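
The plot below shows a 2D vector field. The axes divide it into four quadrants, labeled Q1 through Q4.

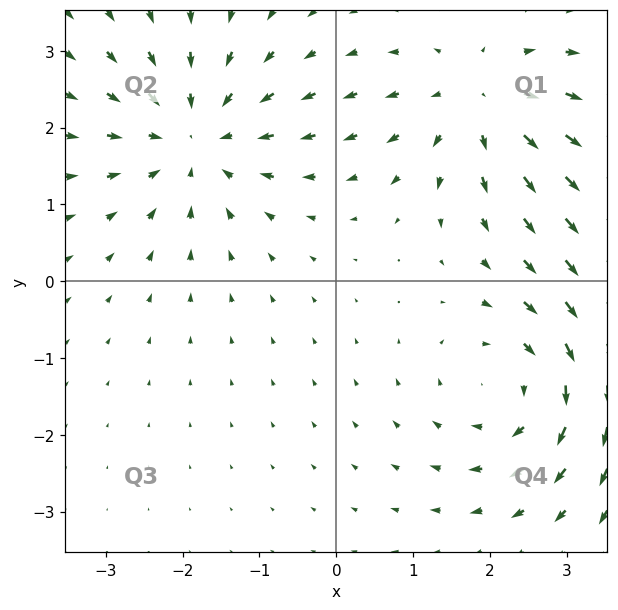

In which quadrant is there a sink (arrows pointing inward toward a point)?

Q2

The sink sits at approximately (-1.8, 1.8), which lies in quadrant Q2. The divergence there is about -4, negative as expected for a sink.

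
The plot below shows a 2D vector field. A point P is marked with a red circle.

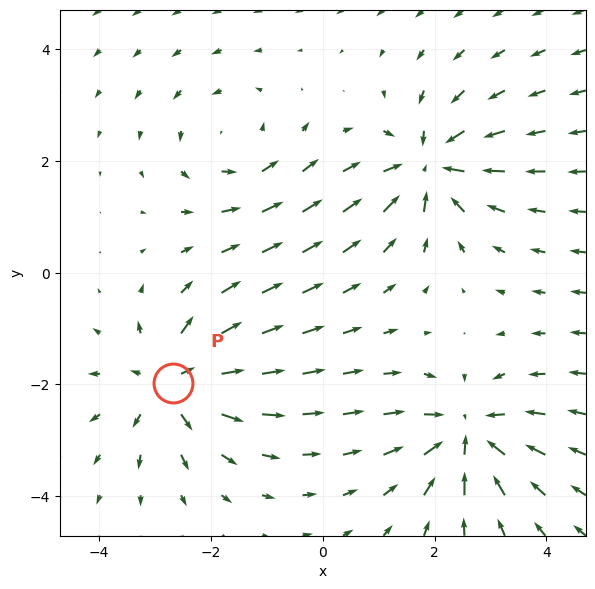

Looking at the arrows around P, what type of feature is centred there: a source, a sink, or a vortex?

At P (-2.7, -2.0) the arrows spread outward. Divergence about +6, curl ≈0 — positive divergence with near-zero curl is a source.

source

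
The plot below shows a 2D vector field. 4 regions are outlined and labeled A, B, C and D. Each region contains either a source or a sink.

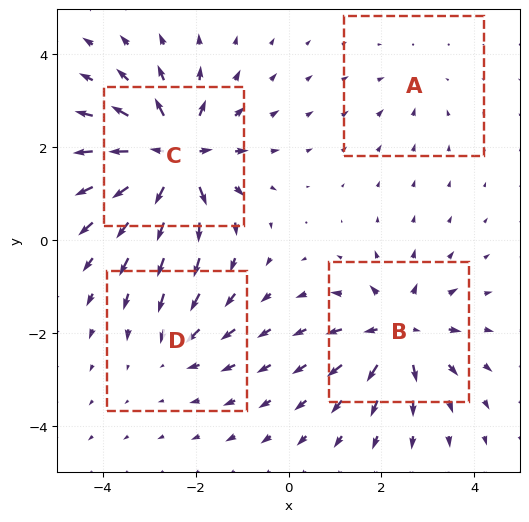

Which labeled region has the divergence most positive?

Divergence at each region's feature centre — A: about -2, B: about +6, C: about +9, D: about -4. Region C is most positive.

C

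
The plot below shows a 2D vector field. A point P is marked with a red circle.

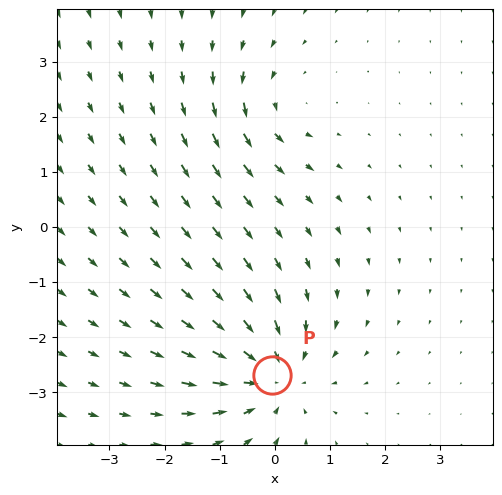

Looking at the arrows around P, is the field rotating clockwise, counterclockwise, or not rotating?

Near P at (-0.1, -2.7) the arrows show no circulation. The curl there is ≈0.

not rotating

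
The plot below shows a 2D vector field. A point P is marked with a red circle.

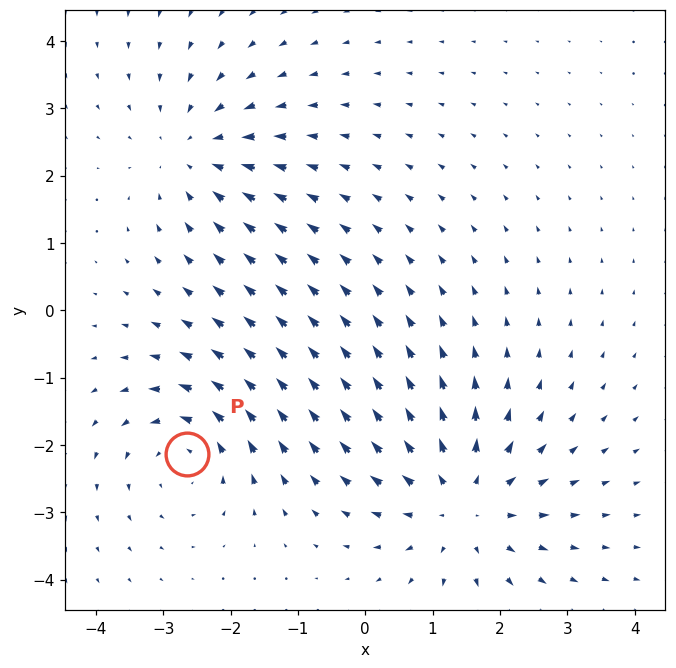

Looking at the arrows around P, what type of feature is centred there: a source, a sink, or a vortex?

At P (-2.6, -2.1) the arrows circulate counterclockwise. Divergence ≈0, curl about +4 — near-zero divergence with nonzero curl is a vortex.

vortex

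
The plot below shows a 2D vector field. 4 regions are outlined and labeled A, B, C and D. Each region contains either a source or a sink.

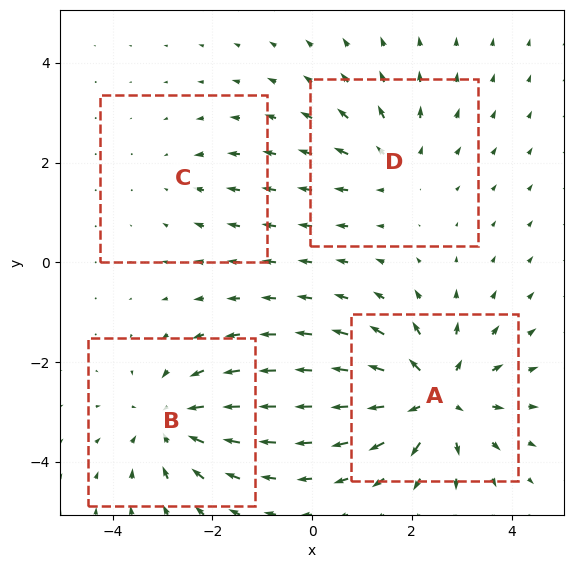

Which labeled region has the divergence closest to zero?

C

Divergence at each region's feature centre — A: about +6, B: about -5, C: about -2, D: about +3. Region C is closest to zero.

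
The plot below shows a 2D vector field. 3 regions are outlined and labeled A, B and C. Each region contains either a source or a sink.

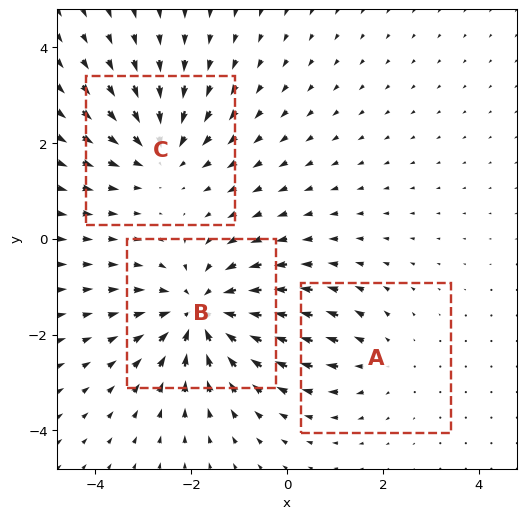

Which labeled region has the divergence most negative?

B

Divergence at each region's feature centre — A: about +2, B: about -4, C: about -3. Region B is most negative.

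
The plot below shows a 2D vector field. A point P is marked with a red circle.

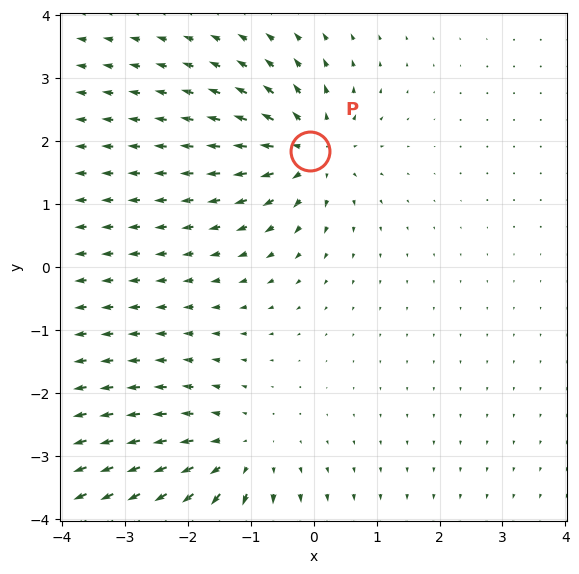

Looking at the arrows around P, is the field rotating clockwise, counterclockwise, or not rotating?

Near P at (-0.1, 1.8) the arrows show no circulation. The curl there is ≈0.

not rotating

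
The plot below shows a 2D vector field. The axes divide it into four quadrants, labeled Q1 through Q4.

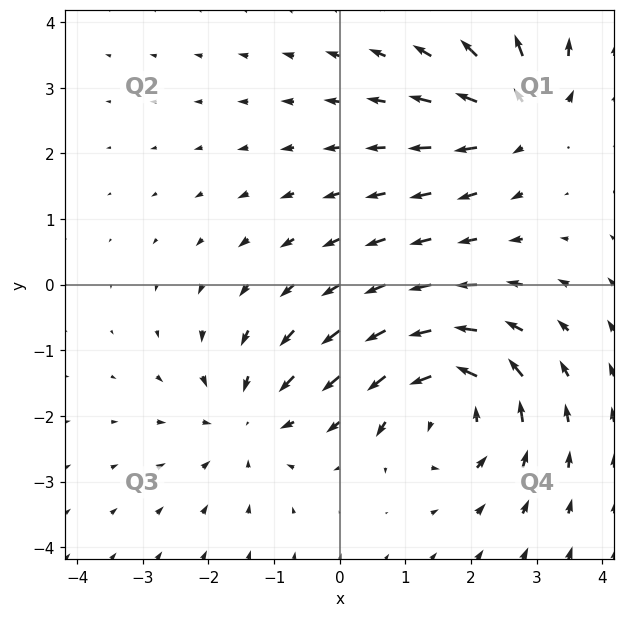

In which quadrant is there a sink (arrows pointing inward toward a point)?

The sink sits at approximately (-1.4, -2.1), which lies in quadrant Q3. The divergence there is about -3, negative as expected for a sink.

Q3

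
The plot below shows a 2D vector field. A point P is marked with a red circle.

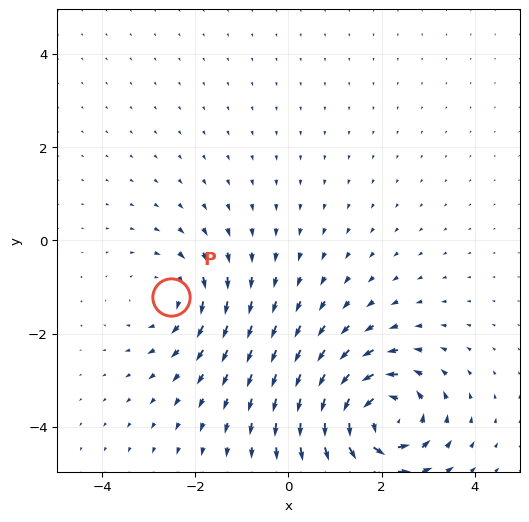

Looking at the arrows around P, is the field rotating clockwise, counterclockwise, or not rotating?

clockwise

Near P at (-2.5, -1.2) the arrows circulate clockwise. The curl (z-component) there is about -3; negative curl means clockwise rotation.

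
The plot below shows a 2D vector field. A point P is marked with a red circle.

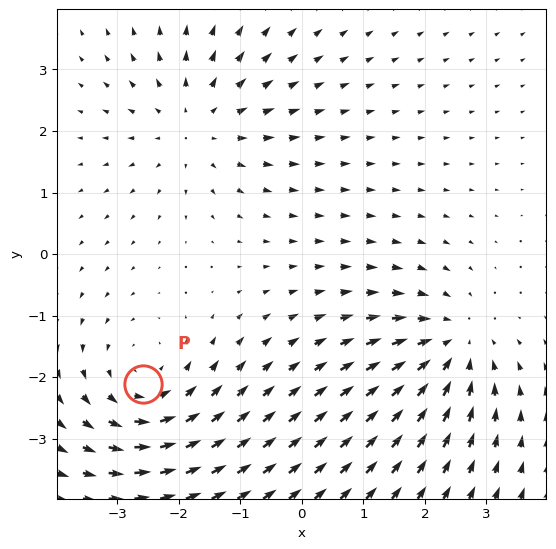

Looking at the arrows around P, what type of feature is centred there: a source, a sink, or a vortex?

vortex

At P (-2.6, -2.1) the arrows circulate counterclockwise. Divergence ≈0, curl about +3 — near-zero divergence with nonzero curl is a vortex.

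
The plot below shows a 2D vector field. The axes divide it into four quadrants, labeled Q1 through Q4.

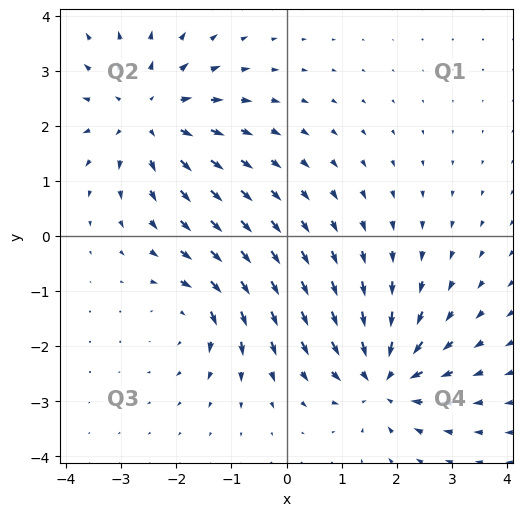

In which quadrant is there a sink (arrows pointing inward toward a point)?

The sink sits at approximately (1.8, -2.6), which lies in quadrant Q4. The divergence there is about -4, negative as expected for a sink.

Q4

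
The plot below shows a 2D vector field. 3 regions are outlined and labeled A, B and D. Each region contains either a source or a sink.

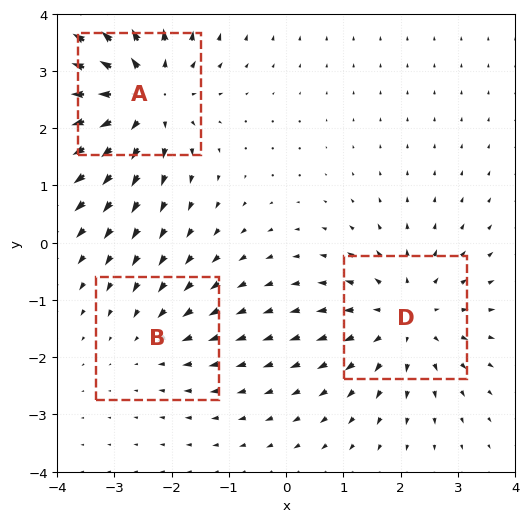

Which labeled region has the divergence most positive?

Divergence at each region's feature centre — A: about +4, B: about -2, D: about +3. Region A is most positive.

A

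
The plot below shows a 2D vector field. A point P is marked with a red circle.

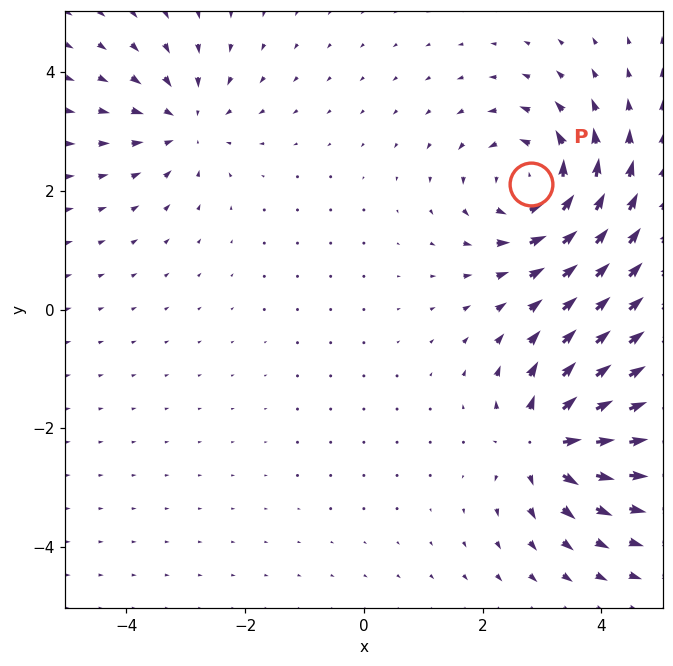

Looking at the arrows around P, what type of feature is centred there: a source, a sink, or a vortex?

vortex

At P (2.8, 2.1) the arrows circulate counterclockwise. Divergence ≈0, curl about +5 — near-zero divergence with nonzero curl is a vortex.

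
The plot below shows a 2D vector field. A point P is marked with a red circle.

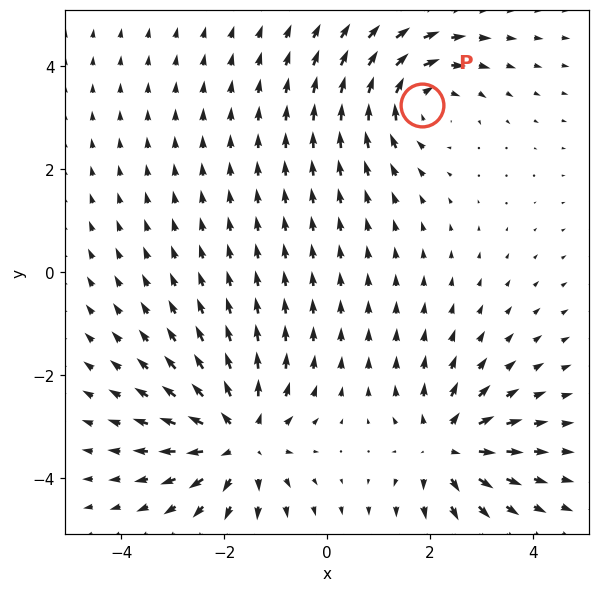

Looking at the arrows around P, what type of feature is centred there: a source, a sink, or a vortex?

vortex

At P (1.8, 3.3) the arrows circulate clockwise. Divergence ≈0, curl about -4 — near-zero divergence with nonzero curl is a vortex.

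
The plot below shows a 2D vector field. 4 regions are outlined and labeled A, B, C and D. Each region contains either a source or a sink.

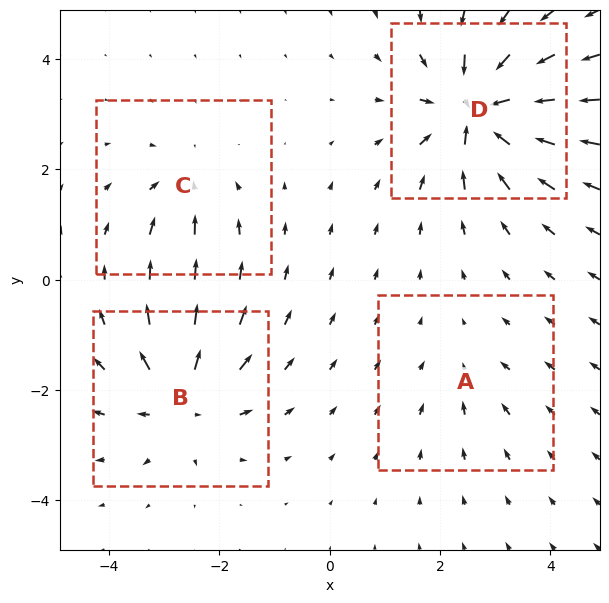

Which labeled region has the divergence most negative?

Divergence at each region's feature centre — A: about -2, B: about +6, C: about -4, D: about -9. Region D is most negative.

D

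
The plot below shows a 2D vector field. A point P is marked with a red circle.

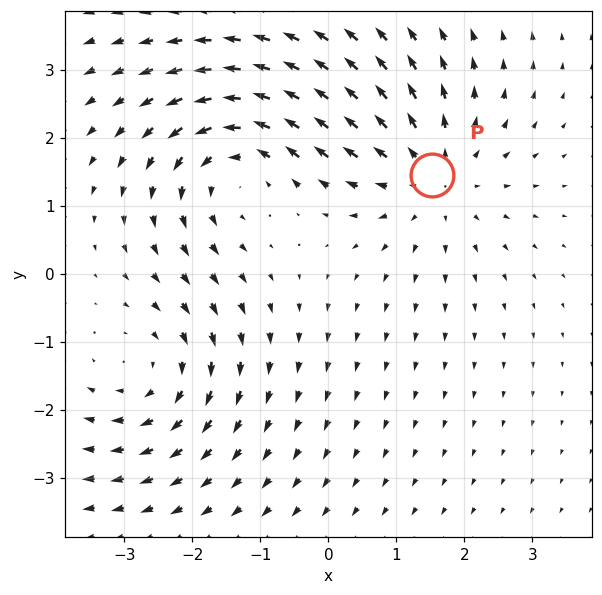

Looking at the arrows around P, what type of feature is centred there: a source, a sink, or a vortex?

source

At P (1.5, 1.5) the arrows spread outward. Divergence about +3, curl ≈0 — positive divergence with near-zero curl is a source.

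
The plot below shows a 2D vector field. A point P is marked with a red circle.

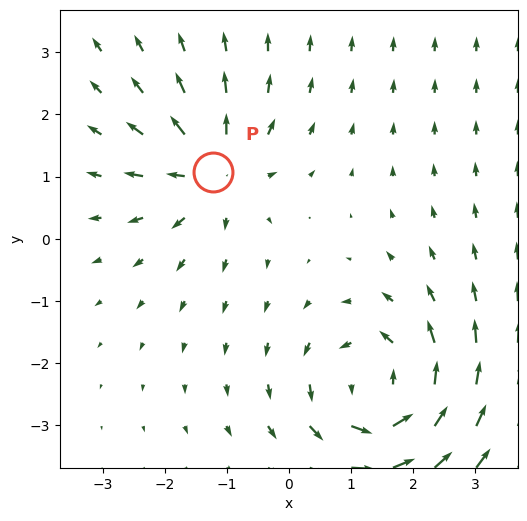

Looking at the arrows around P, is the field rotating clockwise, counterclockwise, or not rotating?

Near P at (-1.2, 1.1) the arrows show no circulation. The curl there is ≈0.

not rotating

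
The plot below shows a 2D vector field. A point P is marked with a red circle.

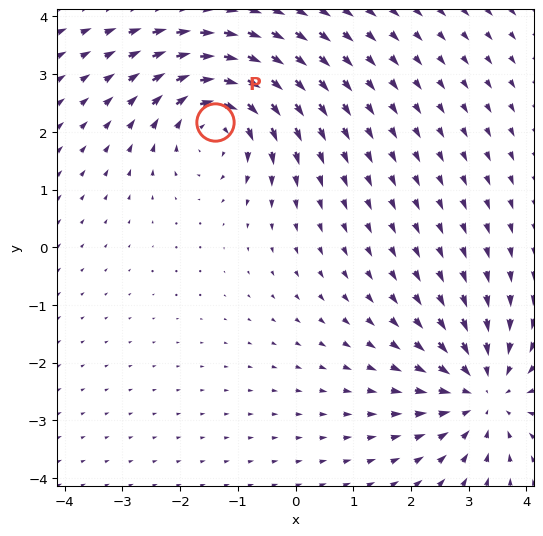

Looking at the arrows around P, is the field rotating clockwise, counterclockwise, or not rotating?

Near P at (-1.4, 2.2) the arrows circulate clockwise. The curl (z-component) there is about -5; negative curl means clockwise rotation.

clockwise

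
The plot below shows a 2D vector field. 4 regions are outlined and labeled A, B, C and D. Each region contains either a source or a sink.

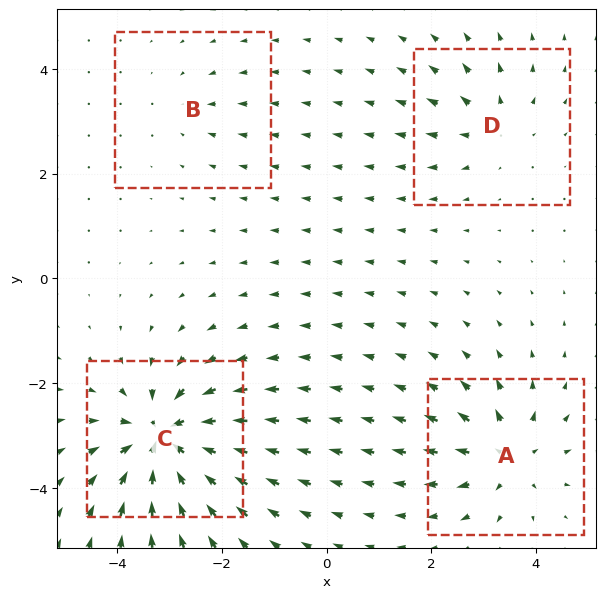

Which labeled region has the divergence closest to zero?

B

Divergence at each region's feature centre — A: about +6, B: about -2, C: about -9, D: about +4. Region B is closest to zero.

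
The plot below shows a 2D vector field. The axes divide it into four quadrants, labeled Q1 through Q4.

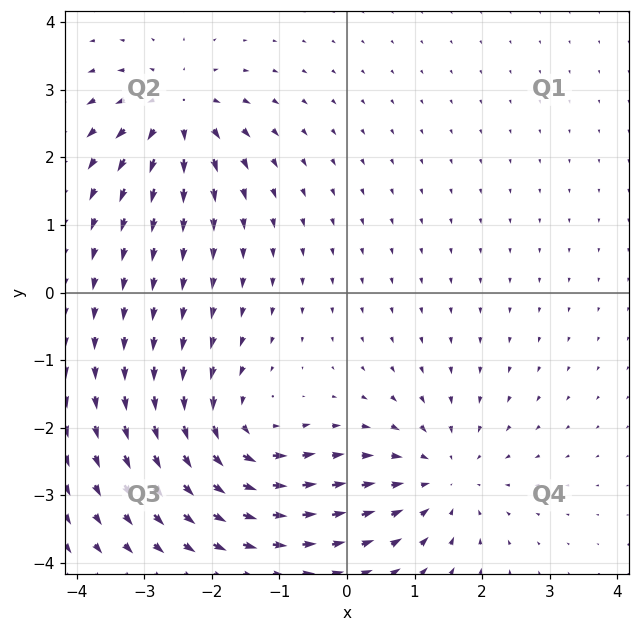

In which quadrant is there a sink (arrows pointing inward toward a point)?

Q4

The sink sits at approximately (1.4, -2.7), which lies in quadrant Q4. The divergence there is about -3, negative as expected for a sink.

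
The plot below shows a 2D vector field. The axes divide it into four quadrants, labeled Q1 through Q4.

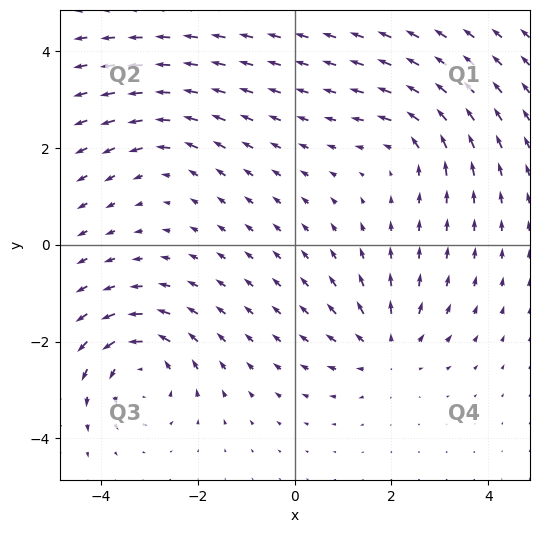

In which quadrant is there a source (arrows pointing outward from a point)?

Q4

The source sits at approximately (1.9, -2.1), which lies in quadrant Q4. The divergence there is about +4, positive as expected for a source.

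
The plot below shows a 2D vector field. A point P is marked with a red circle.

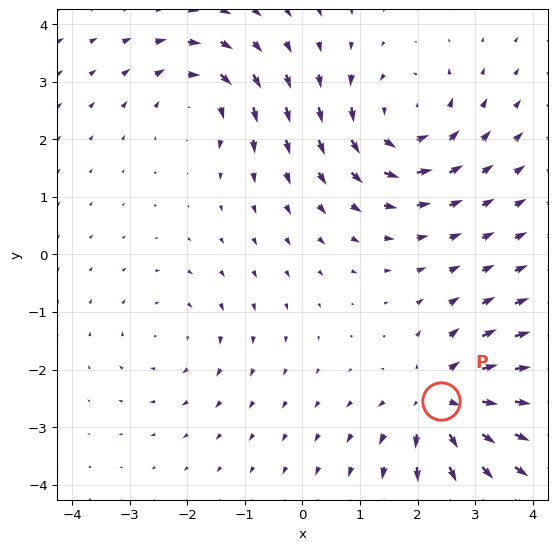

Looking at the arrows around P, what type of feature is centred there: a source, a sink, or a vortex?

source

At P (2.4, -2.6) the arrows spread outward. Divergence about +6, curl ≈0 — positive divergence with near-zero curl is a source.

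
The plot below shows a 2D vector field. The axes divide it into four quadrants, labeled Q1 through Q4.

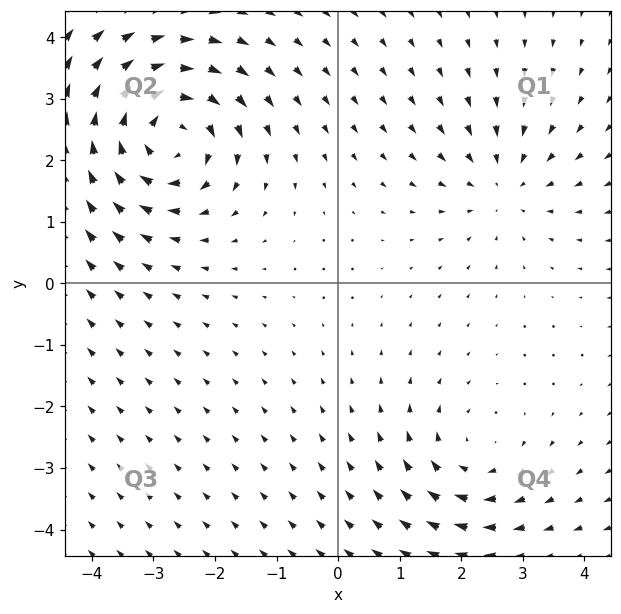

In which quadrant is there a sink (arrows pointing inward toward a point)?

Q1

The sink sits at approximately (2.7, 1.6), which lies in quadrant Q1. The divergence there is about -3, negative as expected for a sink.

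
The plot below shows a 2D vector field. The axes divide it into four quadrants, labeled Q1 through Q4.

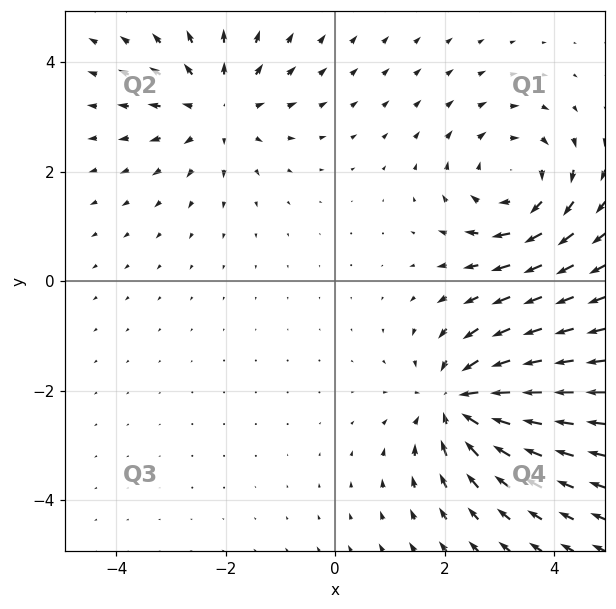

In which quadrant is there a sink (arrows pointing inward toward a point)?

The sink sits at approximately (2.3, -2.2), which lies in quadrant Q4. The divergence there is about -5, negative as expected for a sink.

Q4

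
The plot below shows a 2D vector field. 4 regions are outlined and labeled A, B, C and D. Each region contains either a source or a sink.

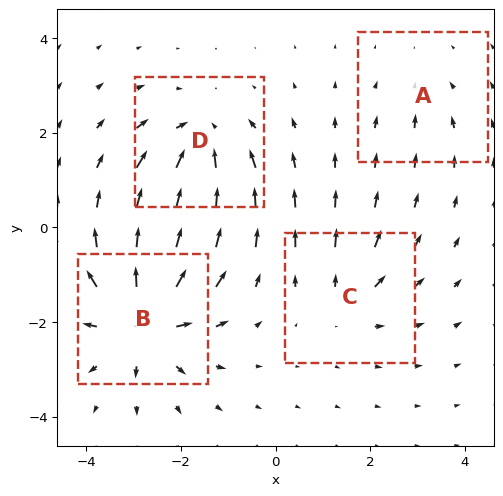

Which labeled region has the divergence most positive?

Divergence at each region's feature centre — A: about -2, B: about +7, C: about +4, D: about -5. Region B is most positive.

B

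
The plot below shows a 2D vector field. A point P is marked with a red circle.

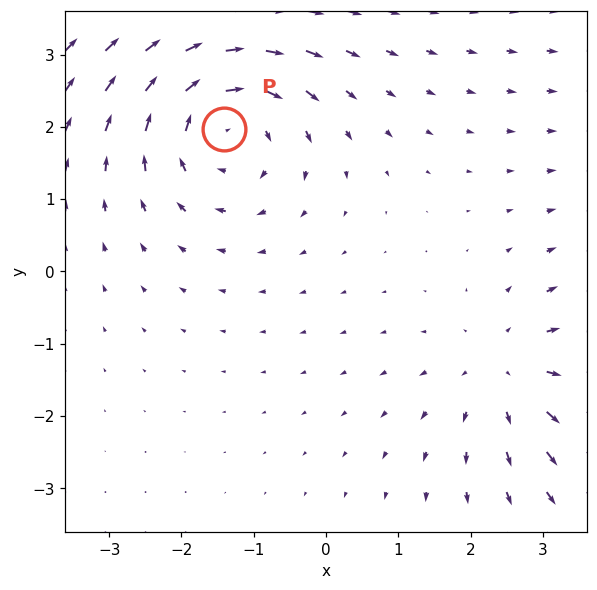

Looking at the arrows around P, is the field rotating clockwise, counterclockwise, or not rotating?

Near P at (-1.4, 2.0) the arrows circulate clockwise. The curl (z-component) there is about -4; negative curl means clockwise rotation.

clockwise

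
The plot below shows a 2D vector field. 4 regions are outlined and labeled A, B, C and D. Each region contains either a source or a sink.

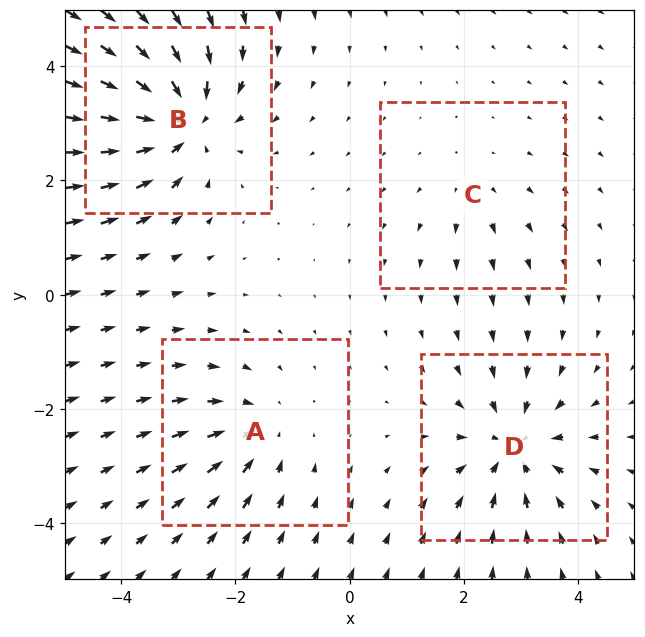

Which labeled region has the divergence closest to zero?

C

Divergence at each region's feature centre — A: about -4, B: about -7, C: about +2, D: about -5. Region C is closest to zero.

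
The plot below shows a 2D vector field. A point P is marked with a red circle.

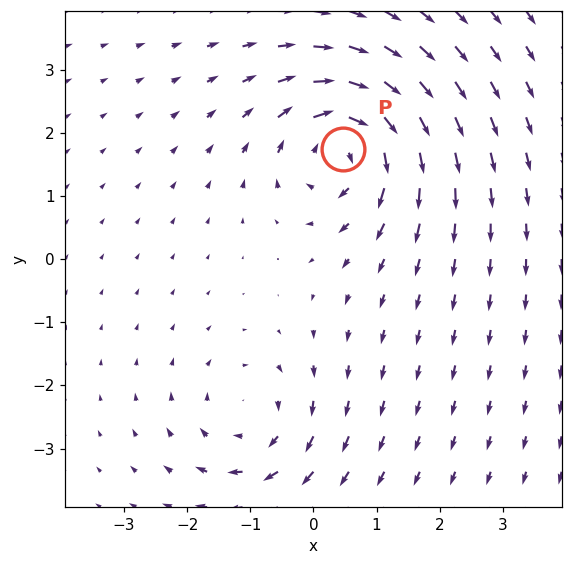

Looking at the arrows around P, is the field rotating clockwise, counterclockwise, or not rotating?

Near P at (0.5, 1.7) the arrows circulate clockwise. The curl (z-component) there is about -6; negative curl means clockwise rotation.

clockwise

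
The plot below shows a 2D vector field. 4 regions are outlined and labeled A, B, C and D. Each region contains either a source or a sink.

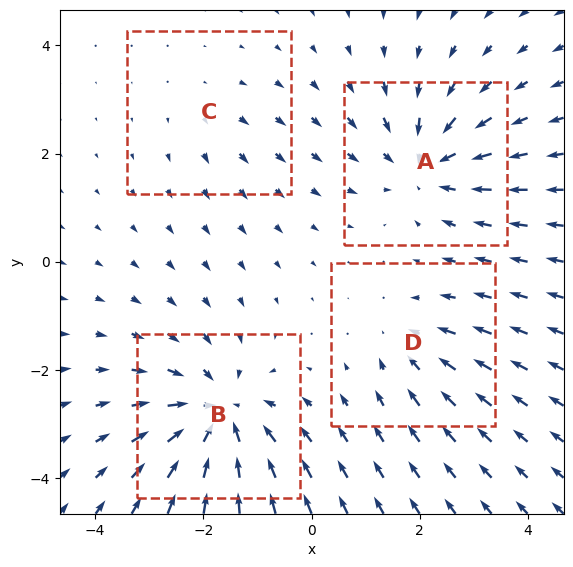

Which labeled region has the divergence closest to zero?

Divergence at each region's feature centre — A: about -5, B: about -6, C: about +2, D: about -3. Region C is closest to zero.

C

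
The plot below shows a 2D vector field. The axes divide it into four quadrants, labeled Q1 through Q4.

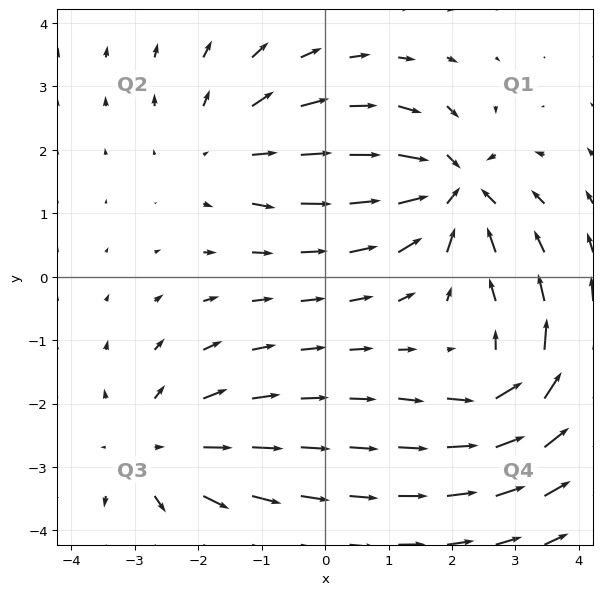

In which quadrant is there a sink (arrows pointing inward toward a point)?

The sink sits at approximately (2.0, 1.4), which lies in quadrant Q1. The divergence there is about -6, negative as expected for a sink.

Q1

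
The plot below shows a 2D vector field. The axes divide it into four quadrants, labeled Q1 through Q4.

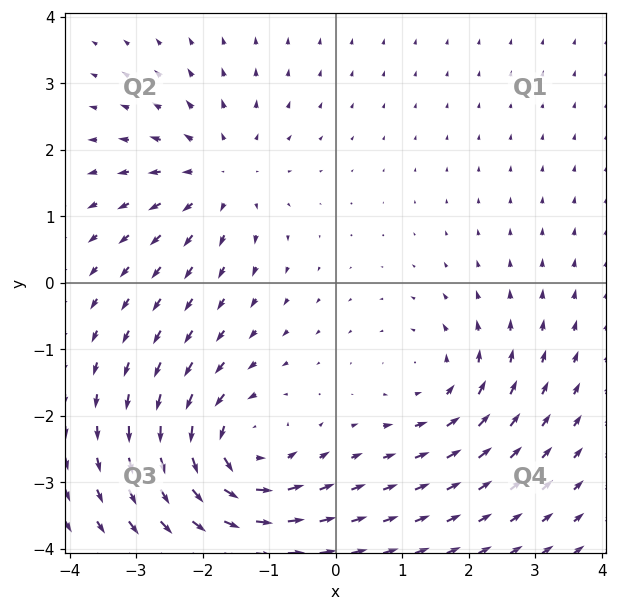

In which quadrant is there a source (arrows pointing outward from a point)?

Q2

The source sits at approximately (-1.7, 1.6), which lies in quadrant Q2. The divergence there is about +3, positive as expected for a source.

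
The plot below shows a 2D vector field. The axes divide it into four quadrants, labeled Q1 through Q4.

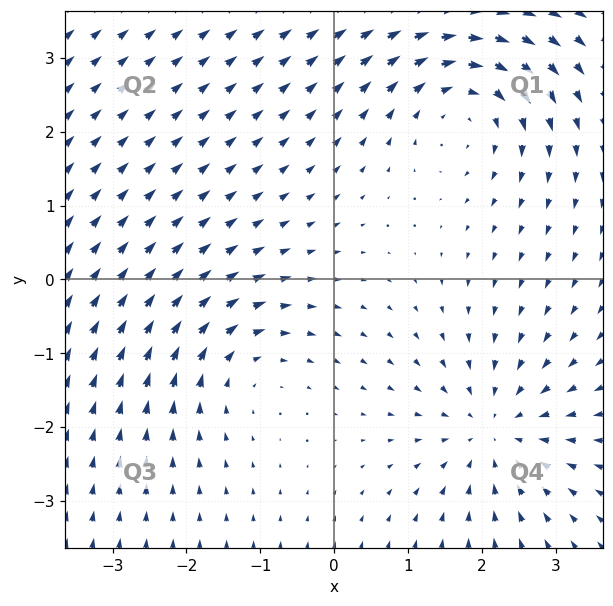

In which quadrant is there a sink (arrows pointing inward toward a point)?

The sink sits at approximately (2.2, -2.0), which lies in quadrant Q4. The divergence there is about -4, negative as expected for a sink.

Q4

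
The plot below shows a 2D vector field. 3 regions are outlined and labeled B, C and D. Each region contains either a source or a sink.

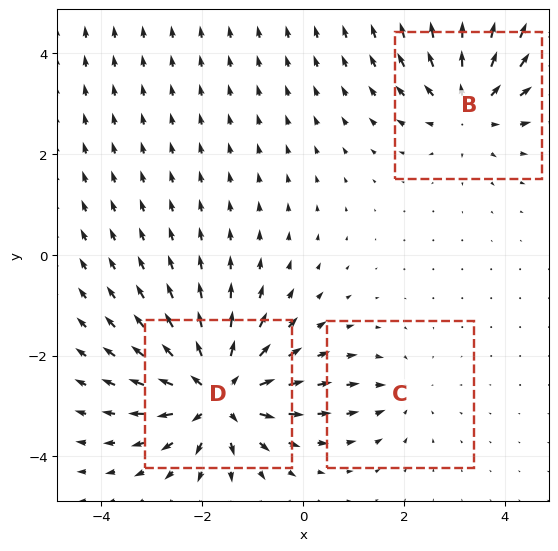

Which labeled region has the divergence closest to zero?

C

Divergence at each region's feature centre — B: about +4, C: about -2, D: about +6. Region C is closest to zero.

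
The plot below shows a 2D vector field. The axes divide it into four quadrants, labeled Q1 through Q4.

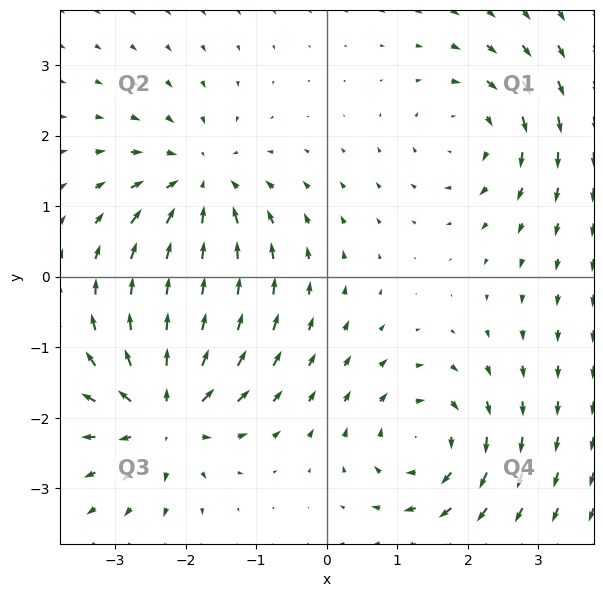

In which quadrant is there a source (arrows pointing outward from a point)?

Q3

The source sits at approximately (-2.3, -1.9), which lies in quadrant Q3. The divergence there is about +7, positive as expected for a source.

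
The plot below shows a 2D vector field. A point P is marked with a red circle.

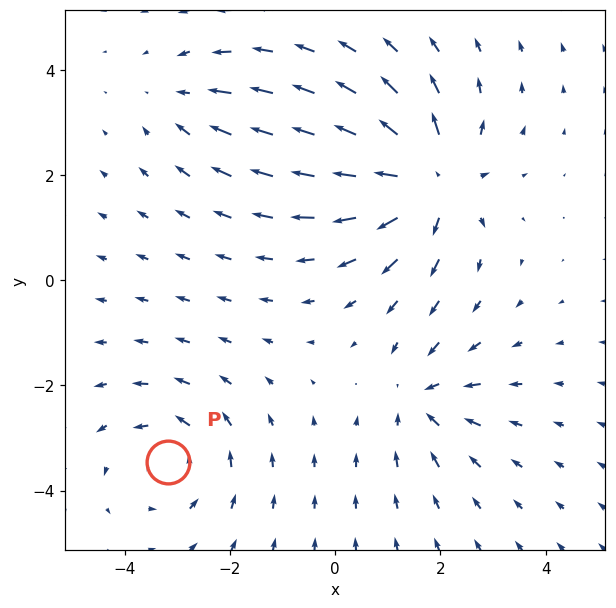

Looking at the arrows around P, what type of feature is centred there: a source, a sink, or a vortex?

At P (-3.2, -3.5) the arrows circulate counterclockwise. Divergence ≈0, curl about +3 — near-zero divergence with nonzero curl is a vortex.

vortex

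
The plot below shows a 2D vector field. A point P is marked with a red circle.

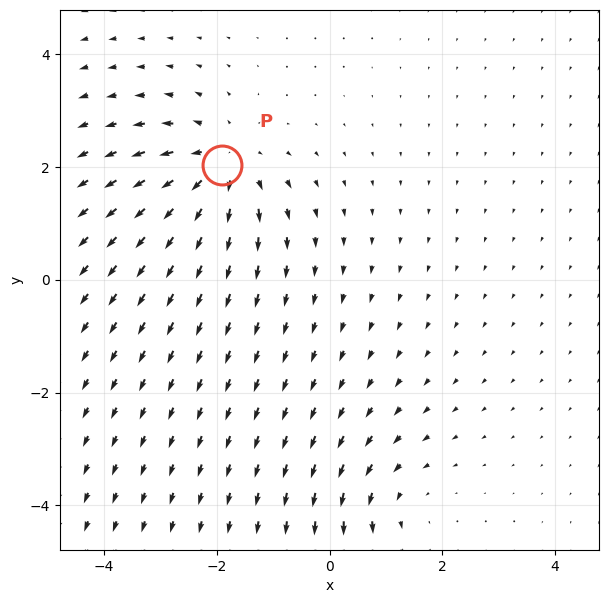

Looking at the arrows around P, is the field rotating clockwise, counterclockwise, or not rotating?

not rotating

Near P at (-1.9, 2.0) the arrows show no circulation. The curl there is ≈0.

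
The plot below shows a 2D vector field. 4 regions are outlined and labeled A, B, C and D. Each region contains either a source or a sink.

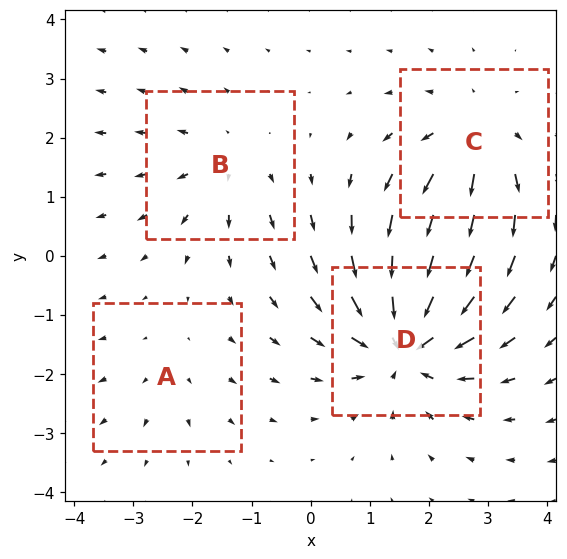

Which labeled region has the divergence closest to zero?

A

Divergence at each region's feature centre — A: about +2, B: about +3, C: about +5, D: about -7. Region A is closest to zero.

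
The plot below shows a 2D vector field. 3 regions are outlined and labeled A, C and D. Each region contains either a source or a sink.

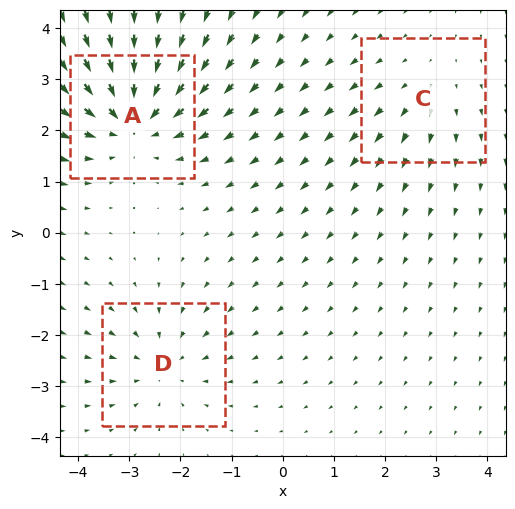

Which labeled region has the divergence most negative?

Divergence at each region's feature centre — A: about -5, C: about +2, D: about -3. Region A is most negative.

A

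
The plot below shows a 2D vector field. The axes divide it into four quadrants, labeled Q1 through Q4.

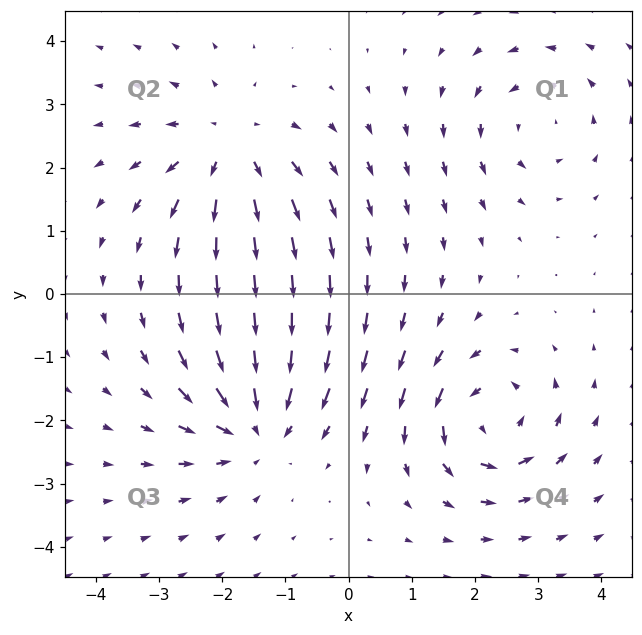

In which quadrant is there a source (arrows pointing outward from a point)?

Q2

The source sits at approximately (-1.9, 2.3), which lies in quadrant Q2. The divergence there is about +4, positive as expected for a source.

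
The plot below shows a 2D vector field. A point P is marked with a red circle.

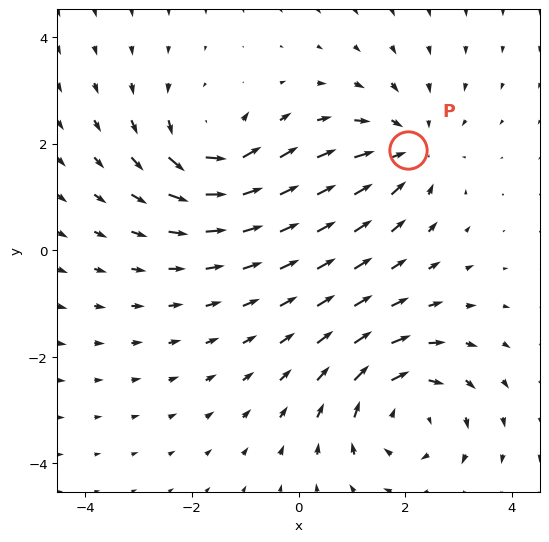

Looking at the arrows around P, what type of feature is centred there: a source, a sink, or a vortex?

sink

At P (2.1, 1.9) the arrows converge inward. Divergence about -3, curl ≈0 — negative divergence with near-zero curl is a sink.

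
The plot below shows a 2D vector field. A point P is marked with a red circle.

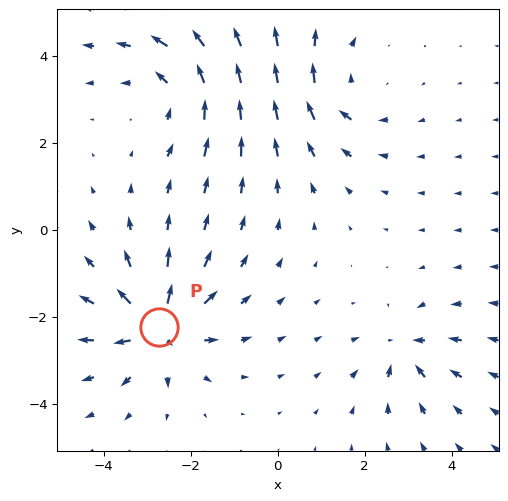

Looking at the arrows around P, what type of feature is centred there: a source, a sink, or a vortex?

source

At P (-2.7, -2.2) the arrows spread outward. Divergence about +6, curl ≈0 — positive divergence with near-zero curl is a source.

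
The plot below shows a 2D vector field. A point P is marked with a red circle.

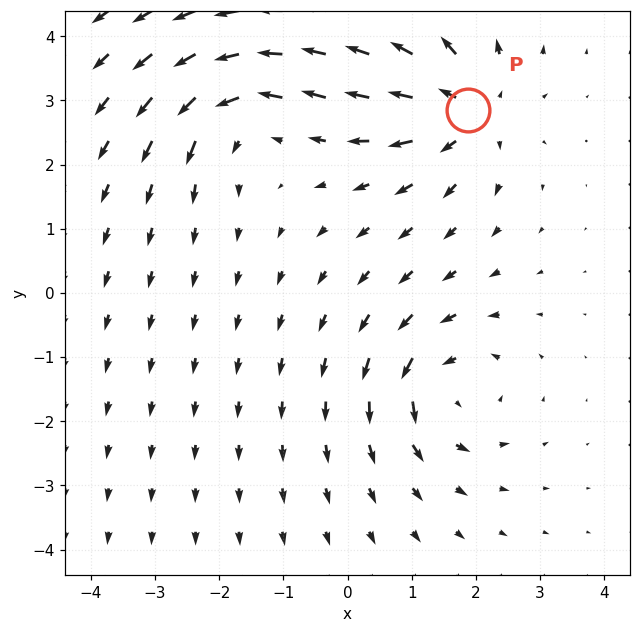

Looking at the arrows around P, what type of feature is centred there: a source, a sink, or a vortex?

At P (1.9, 2.8) the arrows spread outward. Divergence about +5, curl ≈0 — positive divergence with near-zero curl is a source.

source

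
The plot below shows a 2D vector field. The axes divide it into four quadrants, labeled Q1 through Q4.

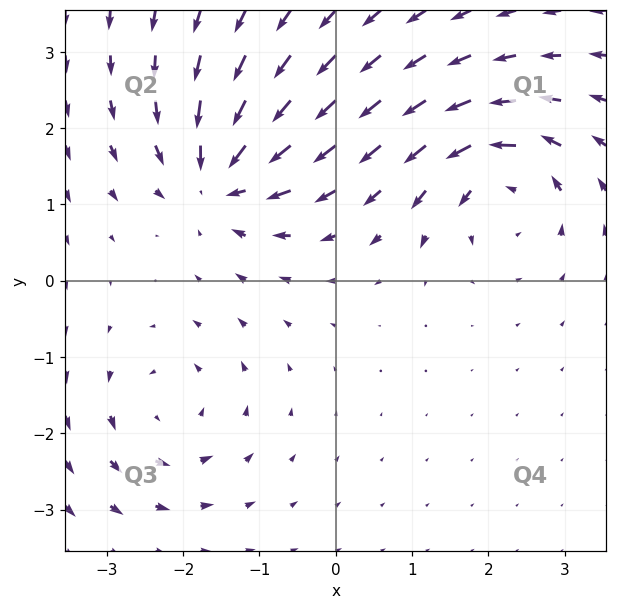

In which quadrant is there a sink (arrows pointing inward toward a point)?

Q2

The sink sits at approximately (-1.5, 1.4), which lies in quadrant Q2. The divergence there is about -6, negative as expected for a sink.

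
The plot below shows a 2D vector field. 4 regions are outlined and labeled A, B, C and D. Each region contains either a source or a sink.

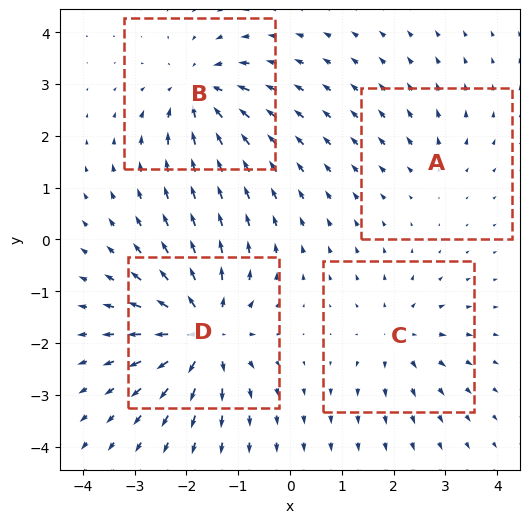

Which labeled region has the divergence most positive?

D

Divergence at each region's feature centre — A: about +2, B: about -6, C: about +4, D: about +8. Region D is most positive.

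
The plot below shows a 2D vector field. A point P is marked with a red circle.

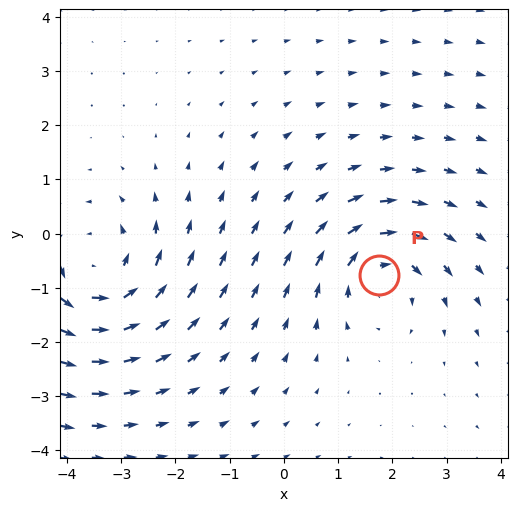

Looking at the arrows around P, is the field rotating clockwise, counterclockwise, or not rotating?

Near P at (1.8, -0.8) the arrows circulate clockwise. The curl (z-component) there is about -4; negative curl means clockwise rotation.

clockwise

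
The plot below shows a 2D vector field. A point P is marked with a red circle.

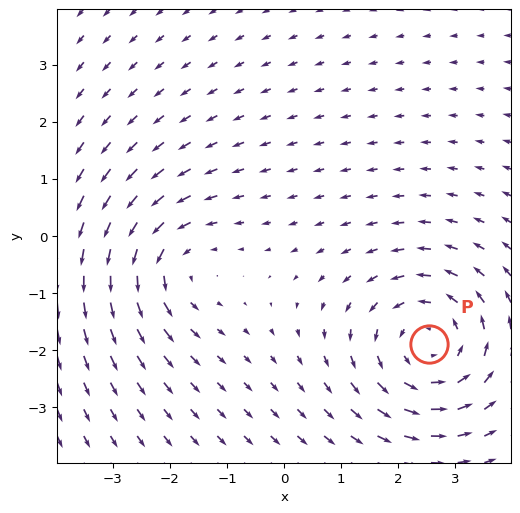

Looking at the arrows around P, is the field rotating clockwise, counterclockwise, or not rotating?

counterclockwise

Near P at (2.5, -1.9) the arrows circulate counterclockwise. The curl (z-component) there is about +4; positive curl means counterclockwise rotation.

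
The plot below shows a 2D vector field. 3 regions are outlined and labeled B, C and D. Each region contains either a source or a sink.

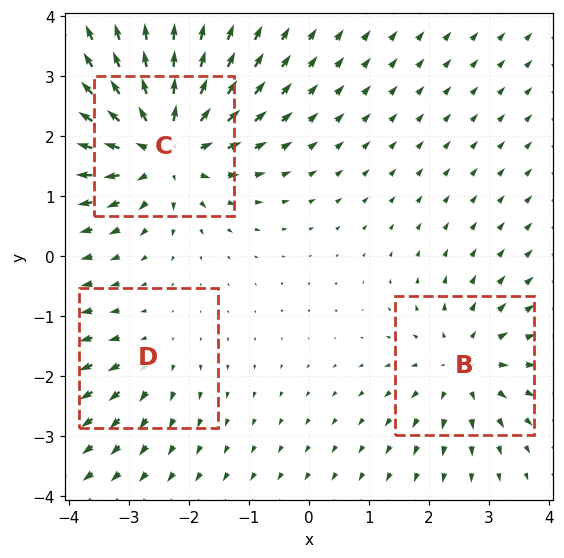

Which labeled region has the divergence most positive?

Divergence at each region's feature centre — B: about +3, C: about +6, D: about +2. Region C is most positive.

C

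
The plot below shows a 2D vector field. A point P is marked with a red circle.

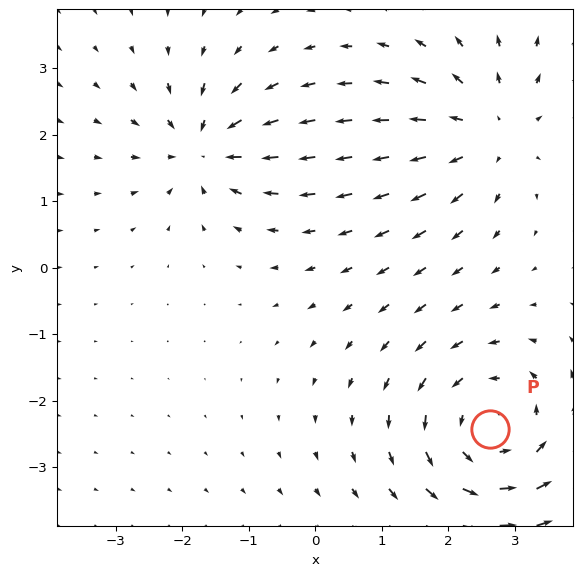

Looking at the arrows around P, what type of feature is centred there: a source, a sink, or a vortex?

At P (2.6, -2.4) the arrows circulate counterclockwise. Divergence ≈0, curl about +3 — near-zero divergence with nonzero curl is a vortex.

vortex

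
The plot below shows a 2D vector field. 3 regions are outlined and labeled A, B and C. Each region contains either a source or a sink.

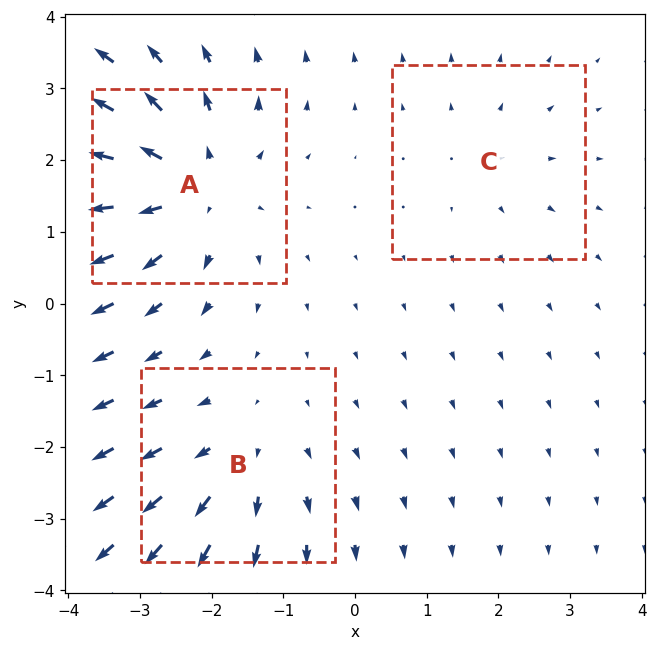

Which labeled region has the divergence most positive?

Divergence at each region's feature centre — A: about +5, B: about +3, C: about +2. Region A is most positive.

A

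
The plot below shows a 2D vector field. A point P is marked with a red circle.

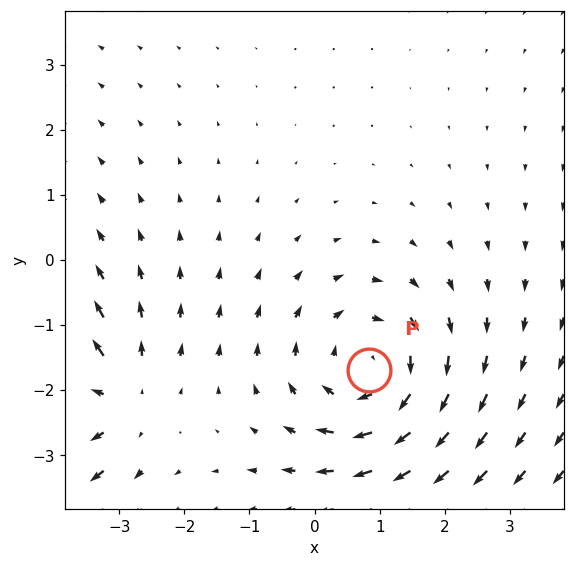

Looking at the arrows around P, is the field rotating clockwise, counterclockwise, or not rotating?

clockwise

Near P at (0.8, -1.7) the arrows circulate clockwise. The curl (z-component) there is about -3; negative curl means clockwise rotation.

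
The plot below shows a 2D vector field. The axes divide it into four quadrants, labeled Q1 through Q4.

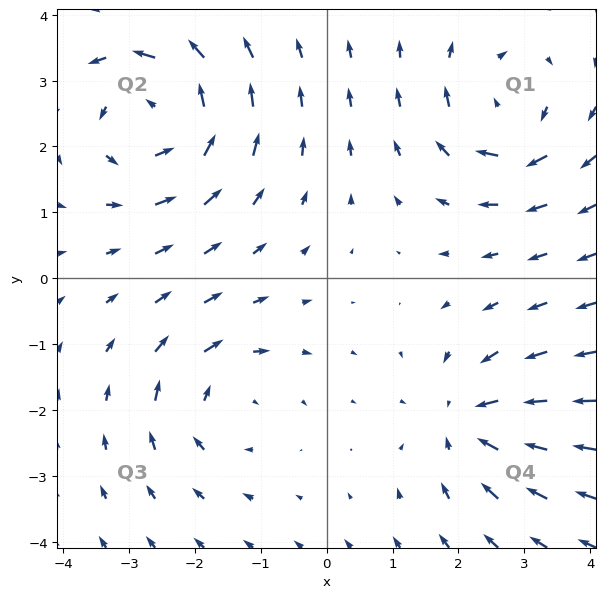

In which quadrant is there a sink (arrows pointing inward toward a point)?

The sink sits at approximately (2.2, -2.2), which lies in quadrant Q4. The divergence there is about -4, negative as expected for a sink.

Q4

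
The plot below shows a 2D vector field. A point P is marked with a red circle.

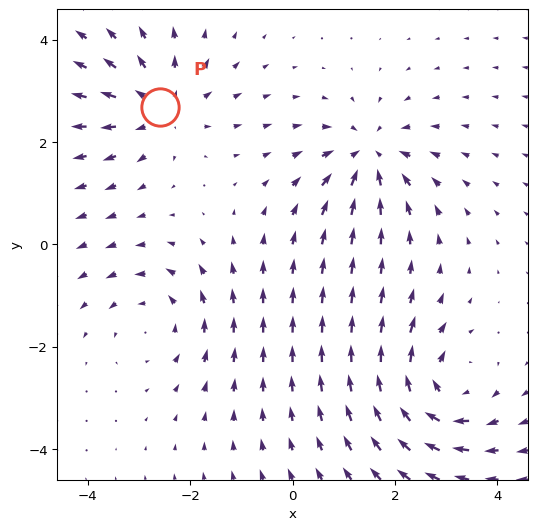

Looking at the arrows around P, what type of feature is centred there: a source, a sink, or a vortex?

source

At P (-2.6, 2.7) the arrows spread outward. Divergence about +4, curl ≈0 — positive divergence with near-zero curl is a source.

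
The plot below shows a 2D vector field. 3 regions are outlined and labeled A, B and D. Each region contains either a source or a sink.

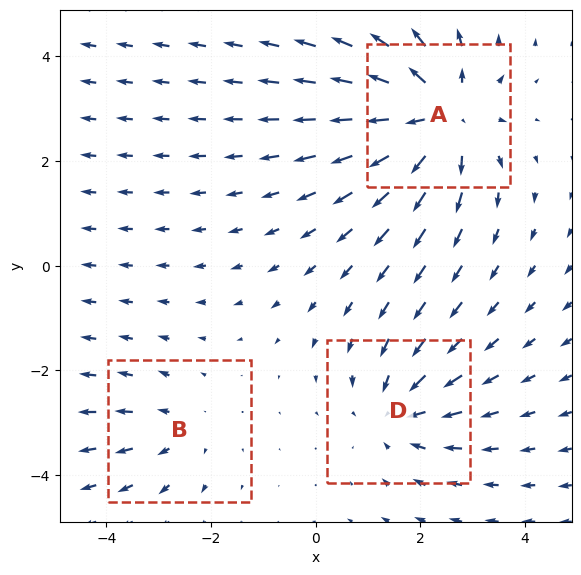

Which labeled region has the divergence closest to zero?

Divergence at each region's feature centre — A: about +4, B: about +2, D: about -3. Region B is closest to zero.

B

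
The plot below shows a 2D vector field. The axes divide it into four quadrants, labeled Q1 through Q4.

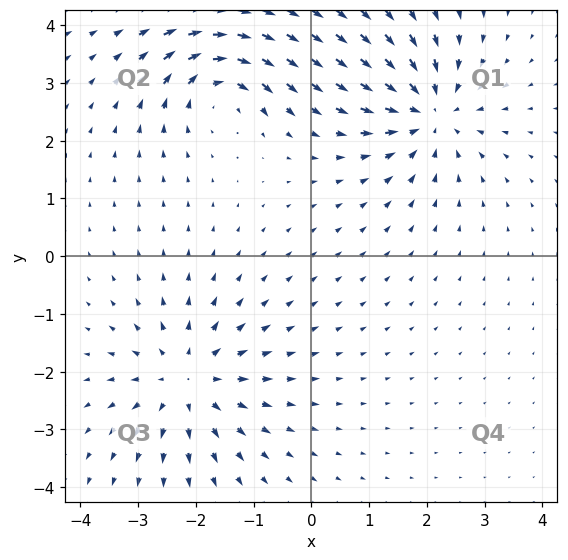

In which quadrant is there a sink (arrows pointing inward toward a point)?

The sink sits at approximately (2.1, 2.5), which lies in quadrant Q1. The divergence there is about -4, negative as expected for a sink.

Q1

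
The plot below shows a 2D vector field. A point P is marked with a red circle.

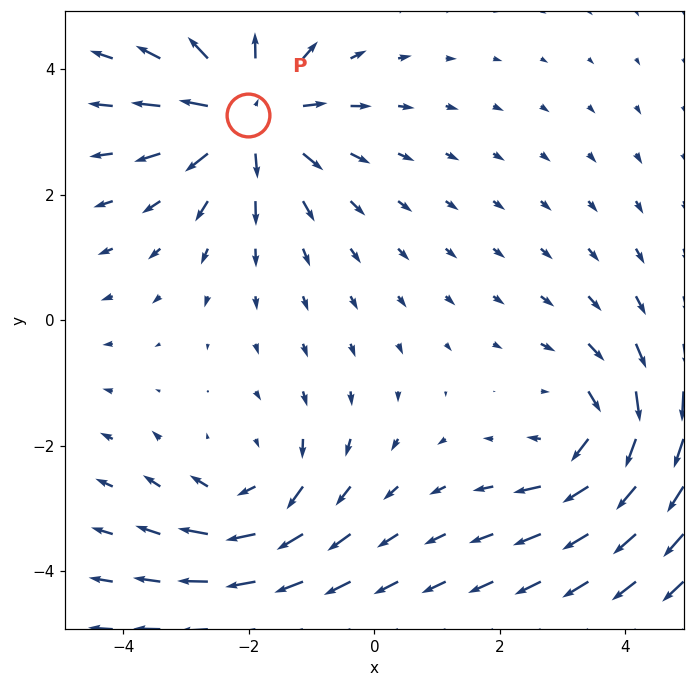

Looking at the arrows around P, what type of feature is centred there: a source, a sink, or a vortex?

At P (-2.0, 3.3) the arrows spread outward. Divergence about +5, curl ≈0 — positive divergence with near-zero curl is a source.

source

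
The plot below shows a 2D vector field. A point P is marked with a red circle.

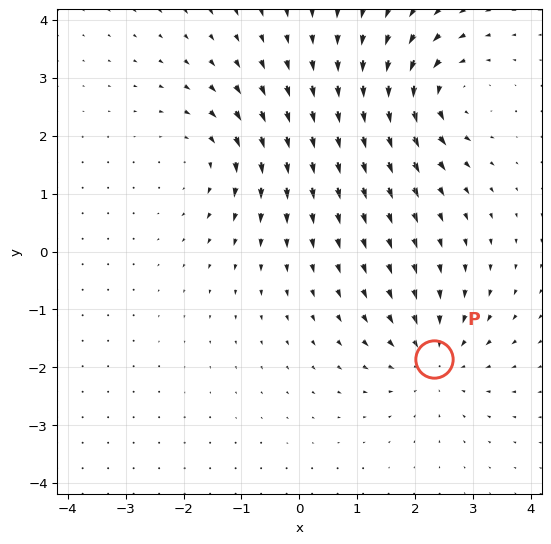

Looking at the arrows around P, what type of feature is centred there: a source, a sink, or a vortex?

sink

At P (2.3, -1.9) the arrows converge inward. Divergence about -5, curl ≈0 — negative divergence with near-zero curl is a sink.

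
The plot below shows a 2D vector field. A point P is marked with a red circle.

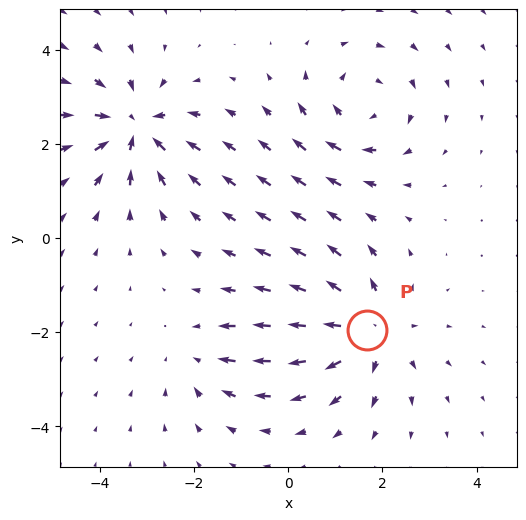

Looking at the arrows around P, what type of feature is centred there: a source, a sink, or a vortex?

source

At P (1.7, -1.9) the arrows spread outward. Divergence about +5, curl ≈0 — positive divergence with near-zero curl is a source.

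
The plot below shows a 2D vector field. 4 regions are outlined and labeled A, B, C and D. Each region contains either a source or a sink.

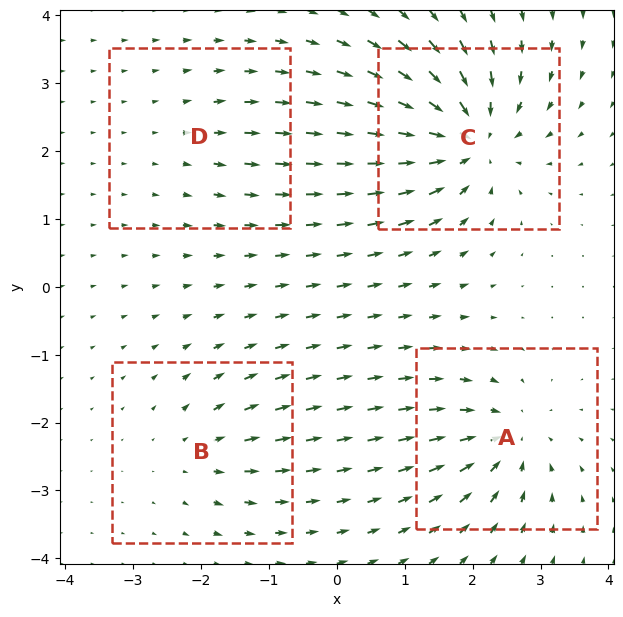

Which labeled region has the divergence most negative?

Divergence at each region's feature centre — A: about -6, B: about +4, C: about -9, D: about +2. Region C is most negative.

C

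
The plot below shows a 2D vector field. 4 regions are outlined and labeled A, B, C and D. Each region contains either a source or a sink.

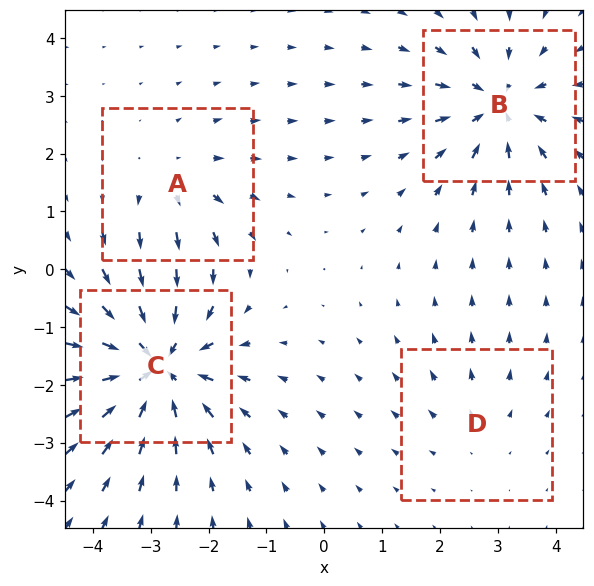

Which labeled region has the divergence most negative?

C

Divergence at each region's feature centre — A: about +3, B: about -5, C: about -7, D: about +2. Region C is most negative.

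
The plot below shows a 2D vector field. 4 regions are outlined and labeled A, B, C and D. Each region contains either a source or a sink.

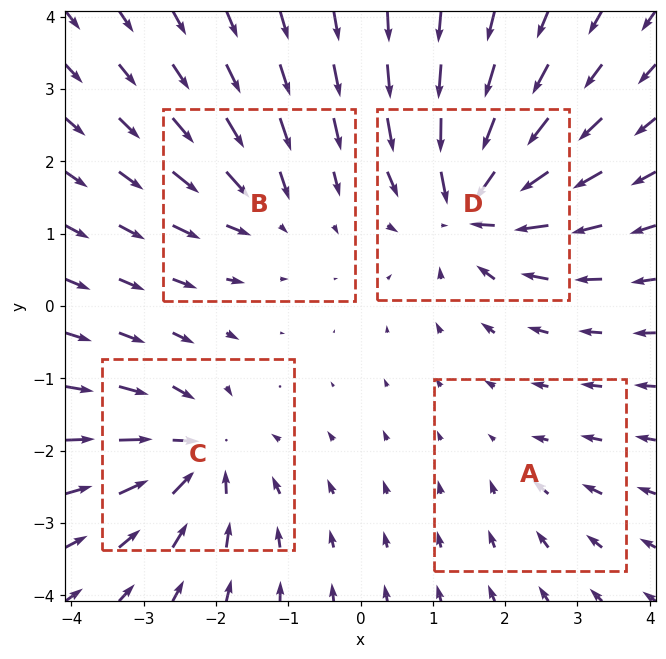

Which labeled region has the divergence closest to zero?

Divergence at each region's feature centre — A: about -2, B: about -4, C: about -6, D: about -8. Region A is closest to zero.

A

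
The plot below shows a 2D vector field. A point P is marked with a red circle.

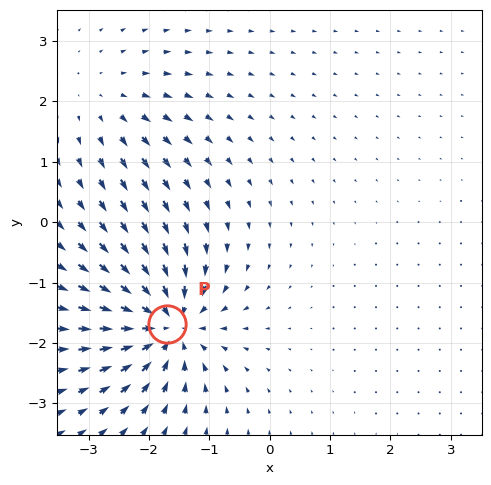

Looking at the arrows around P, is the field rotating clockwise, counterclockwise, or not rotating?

Near P at (-1.7, -1.7) the arrows show no circulation. The curl there is ≈0.

not rotating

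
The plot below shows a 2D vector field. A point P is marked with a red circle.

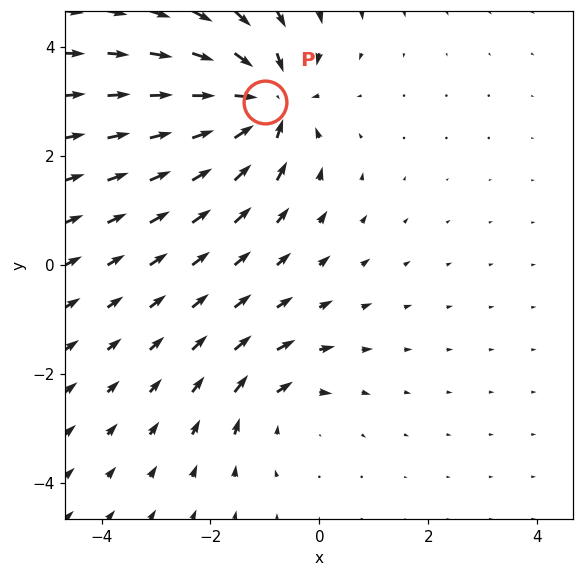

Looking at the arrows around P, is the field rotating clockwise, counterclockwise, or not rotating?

Near P at (-1.0, 3.0) the arrows show no circulation. The curl there is ≈0.

not rotating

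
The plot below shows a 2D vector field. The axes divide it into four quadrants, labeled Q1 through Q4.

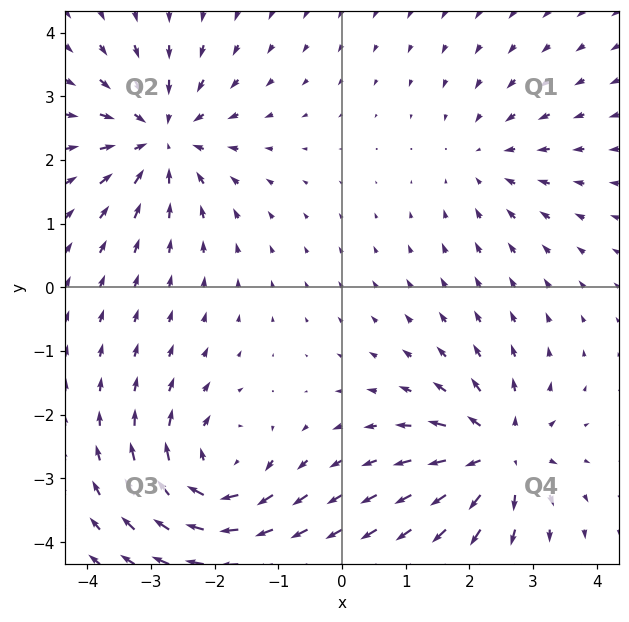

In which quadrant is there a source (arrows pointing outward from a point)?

Q4

The source sits at approximately (2.5, -2.6), which lies in quadrant Q4. The divergence there is about +6, positive as expected for a source.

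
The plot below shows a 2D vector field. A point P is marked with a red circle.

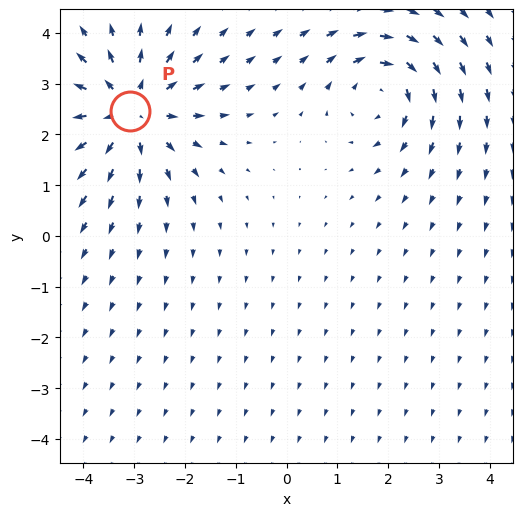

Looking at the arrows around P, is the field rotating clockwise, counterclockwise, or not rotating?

not rotating

Near P at (-3.1, 2.5) the arrows show no circulation. The curl there is ≈0.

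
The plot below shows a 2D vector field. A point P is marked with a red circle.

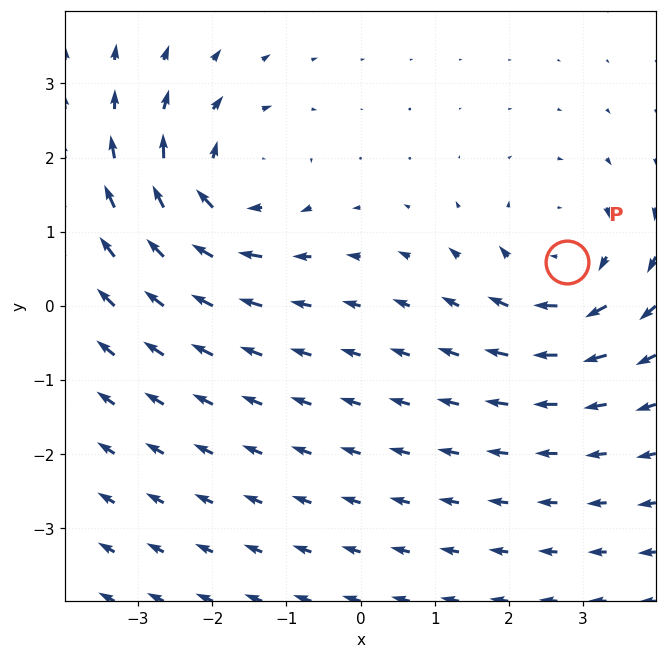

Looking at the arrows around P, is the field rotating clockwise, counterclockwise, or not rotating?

Near P at (2.8, 0.6) the arrows circulate clockwise. The curl (z-component) there is about -3; negative curl means clockwise rotation.

clockwise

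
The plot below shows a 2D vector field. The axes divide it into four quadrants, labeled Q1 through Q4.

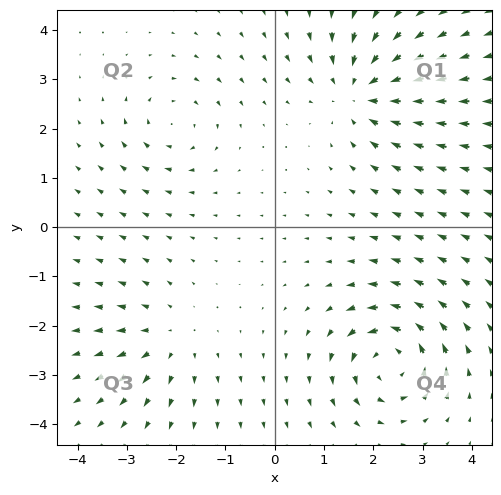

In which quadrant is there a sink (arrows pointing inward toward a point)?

Q1

The sink sits at approximately (1.7, 2.8), which lies in quadrant Q1. The divergence there is about -5, negative as expected for a sink.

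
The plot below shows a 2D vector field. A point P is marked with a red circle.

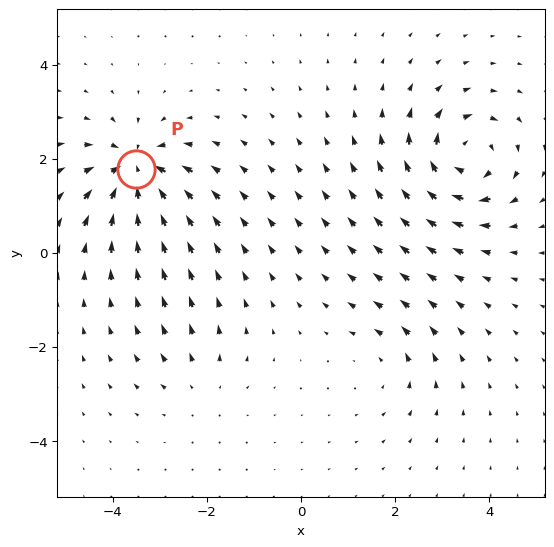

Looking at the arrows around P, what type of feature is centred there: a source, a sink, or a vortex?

At P (-3.5, 1.8) the arrows converge inward. Divergence about -7, curl ≈0 — negative divergence with near-zero curl is a sink.

sink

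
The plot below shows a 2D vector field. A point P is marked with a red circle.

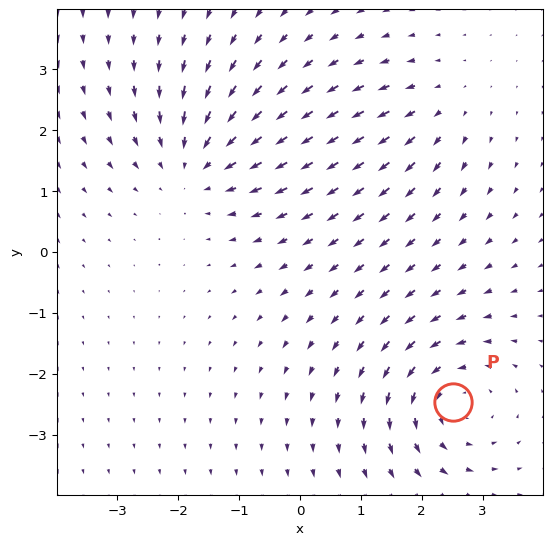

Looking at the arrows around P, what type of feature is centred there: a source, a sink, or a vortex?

At P (2.5, -2.5) the arrows circulate counterclockwise. Divergence ≈0, curl about +4 — near-zero divergence with nonzero curl is a vortex.

vortex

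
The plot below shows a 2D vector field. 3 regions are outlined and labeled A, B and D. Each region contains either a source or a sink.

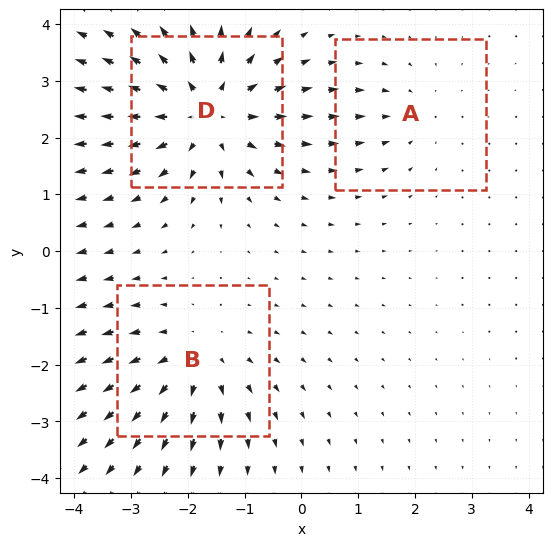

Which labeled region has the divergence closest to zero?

A

Divergence at each region's feature centre — A: about -2, B: about +3, D: about +4. Region A is closest to zero.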